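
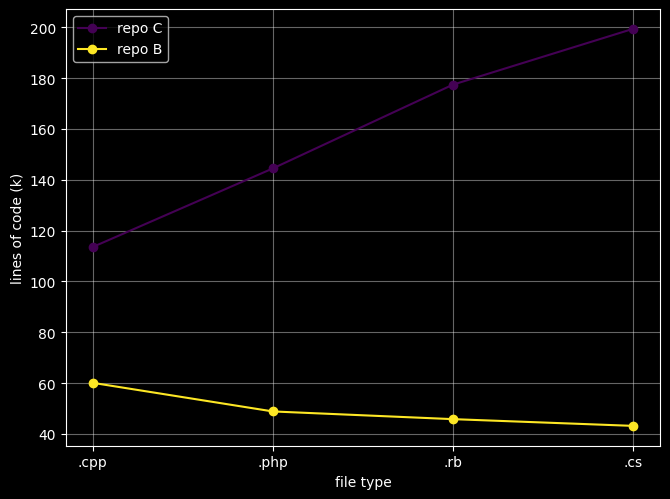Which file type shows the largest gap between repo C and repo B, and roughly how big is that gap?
.cs, ≈ 160 k

.cs: repo C ≈ 200, repo B ≈ 40 → gap ≈ 160. Next-largest (.rb) is only ≈ 140.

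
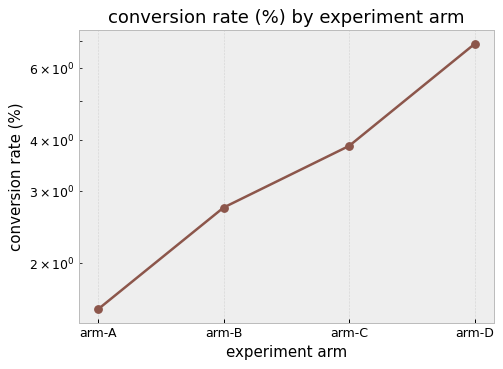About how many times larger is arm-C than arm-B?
≈ 1.6×

arm-C ≈ 4.0, arm-B ≈ 2.5; 4.0/2.5 ≈ 1.6.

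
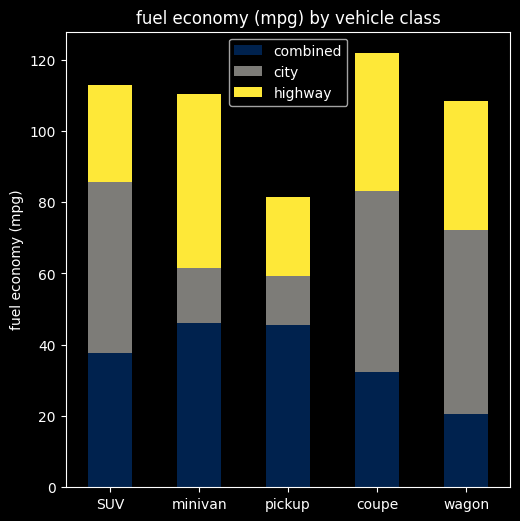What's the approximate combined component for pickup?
≈ 40

combined top ≈ 40, bottom ≈ 0; segment ≈ 40.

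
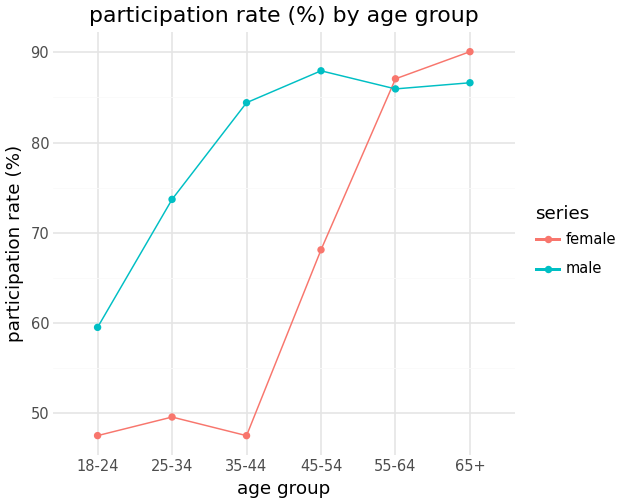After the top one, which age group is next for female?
55-64

Top 3 for female: 65+ ≈ 90, 55-64 ≈ 85, 45-54 ≈ 70.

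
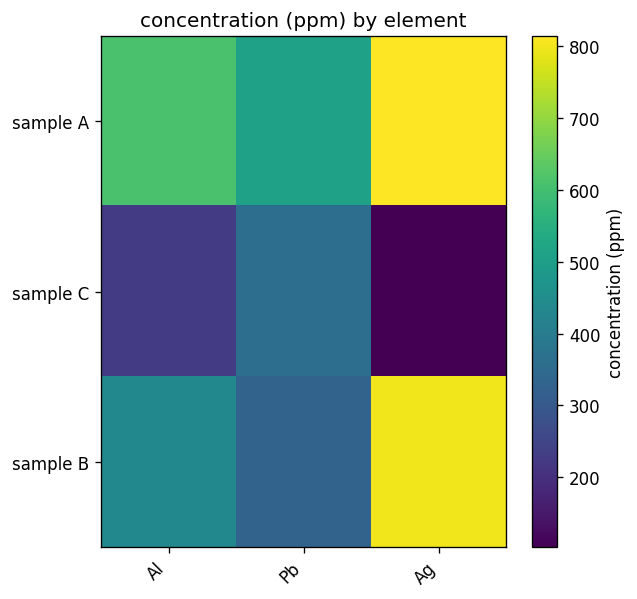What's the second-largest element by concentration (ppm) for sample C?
Top 3 for sample C: Pb ≈ 400, Al ≈ 200, Ag ≈ 100.

Al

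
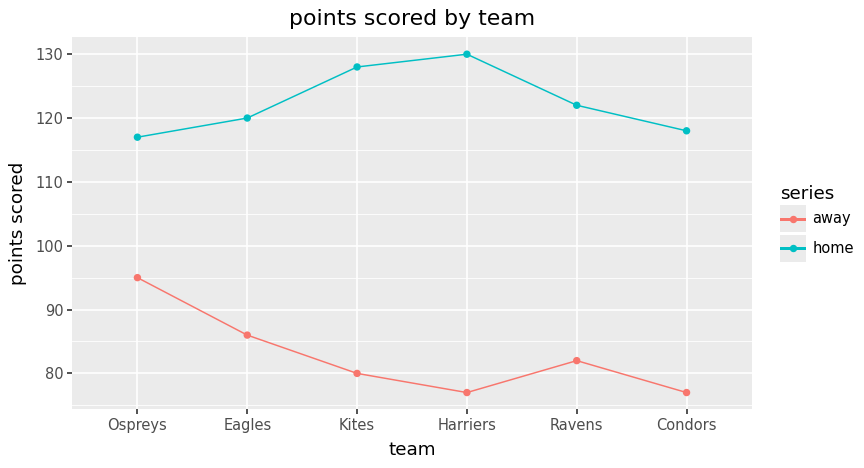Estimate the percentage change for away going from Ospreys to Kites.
≈ -15.8%

Ospreys ≈ 95, Kites ≈ 80; (80 − 95) / 95 ≈ -15.8%.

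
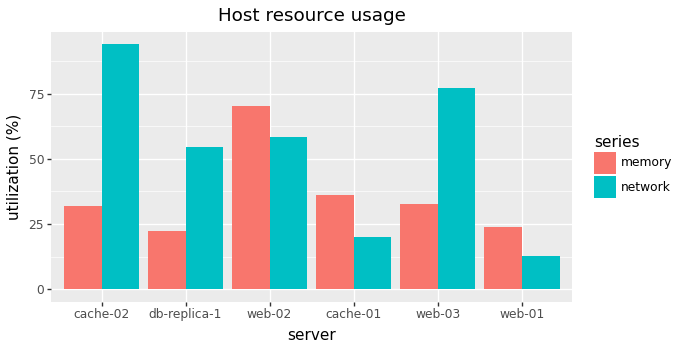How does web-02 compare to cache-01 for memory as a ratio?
≈ 1.75×

web-02 ≈ 70, cache-01 ≈ 40; 70/40 ≈ 1.75.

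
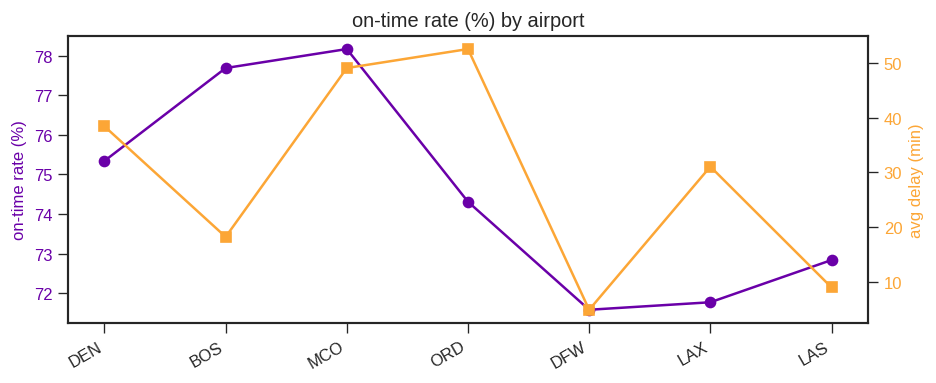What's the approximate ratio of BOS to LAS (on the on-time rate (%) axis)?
BOS ≈ 78, LAS ≈ 73; 78/73 ≈ 1.07.

≈ 1.07×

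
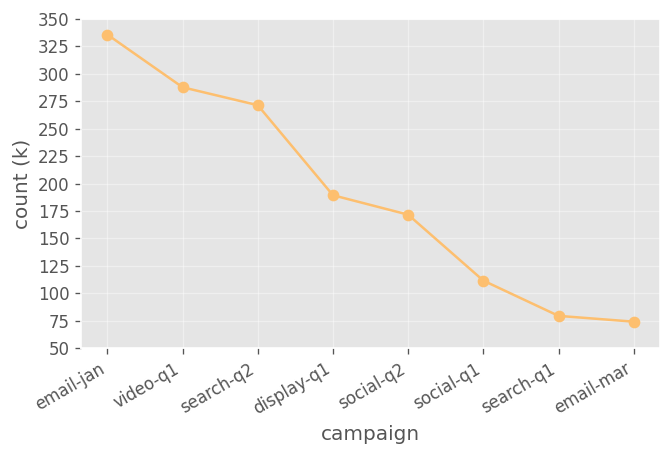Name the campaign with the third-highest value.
Top 4: email-jan ≈ 325, video-q1 ≈ 300, search-q2 ≈ 275, display-q1 ≈ 200.

search-q2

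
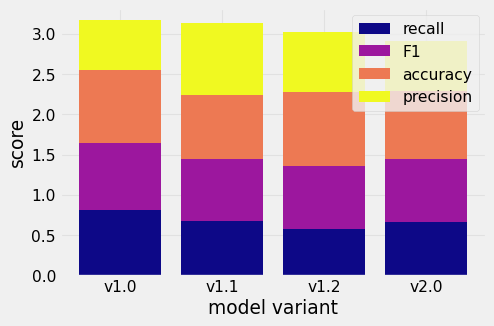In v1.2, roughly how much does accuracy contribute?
accuracy top ≈ 2.5, bottom ≈ 1.5; segment ≈ 1.0.

≈ 1.0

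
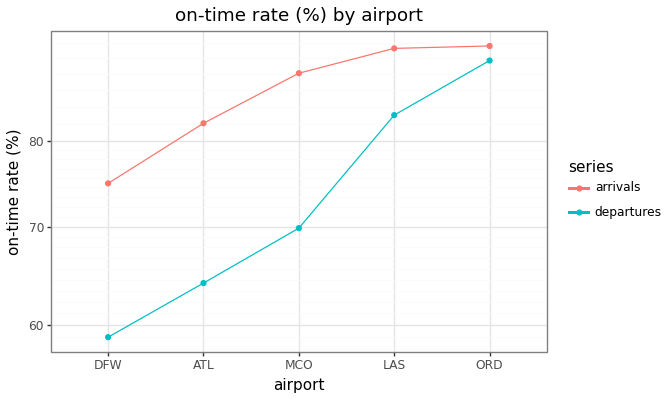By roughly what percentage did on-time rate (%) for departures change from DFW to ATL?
≈ +8.3%

DFW ≈ 60, ATL ≈ 65; (65 − 60) / 60 ≈ +8.3%.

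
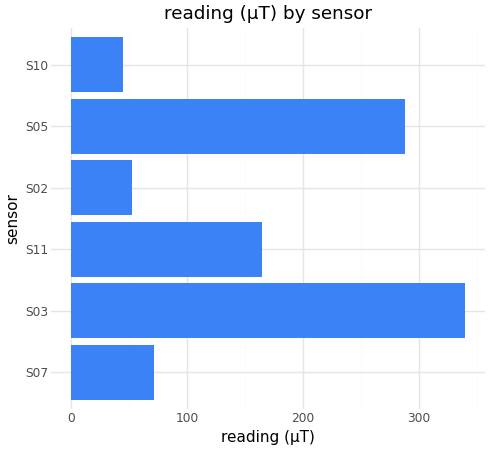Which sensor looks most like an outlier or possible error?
S03 ≈ 350; the rest sit between ≈ 50 and ≈ 300.

S03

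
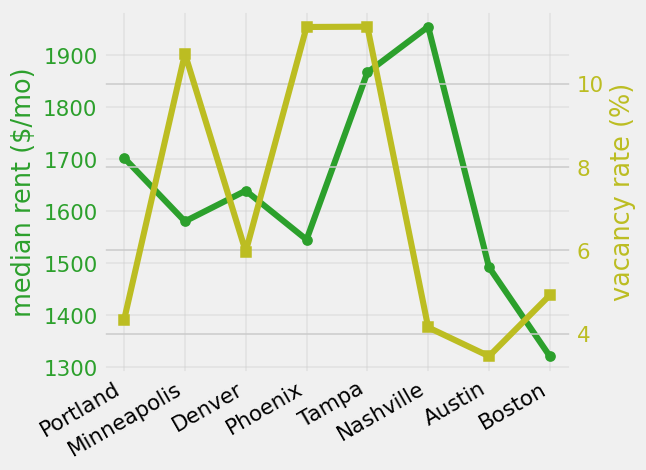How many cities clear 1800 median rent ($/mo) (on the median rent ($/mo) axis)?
2

Above 1800: Tampa, Nashville.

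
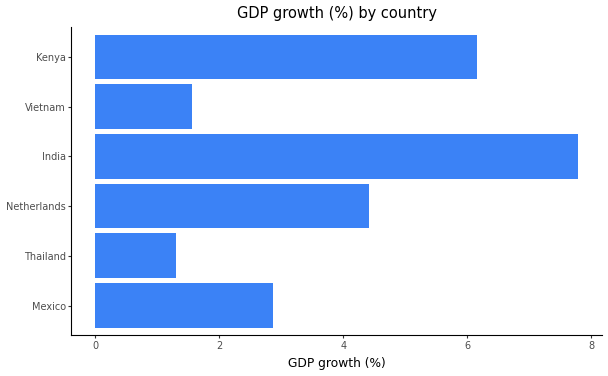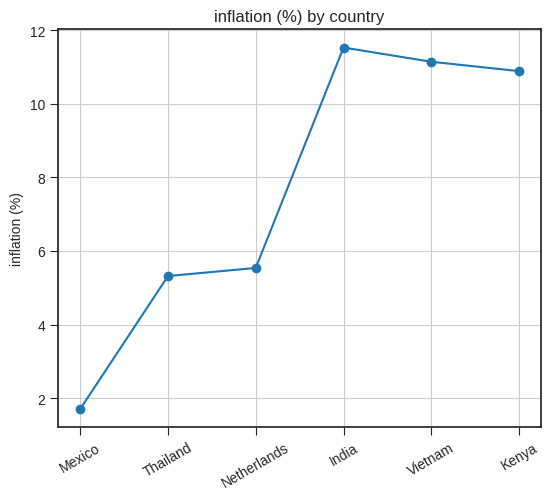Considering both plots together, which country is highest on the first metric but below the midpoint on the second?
Netherlands

Chart 2 median inflation (%) ≈ 8; below-median countries: Mexico, Thailand, Netherlands. Among those, Netherlands has the highest GDP growth (%) (≈ 4).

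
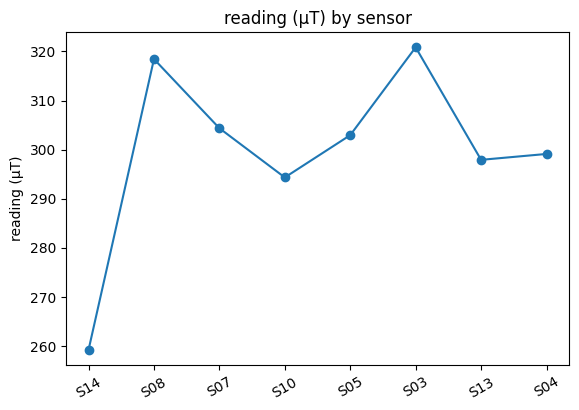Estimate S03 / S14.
≈ 1.23×

S03 ≈ 320, S14 ≈ 260; 320/260 ≈ 1.23.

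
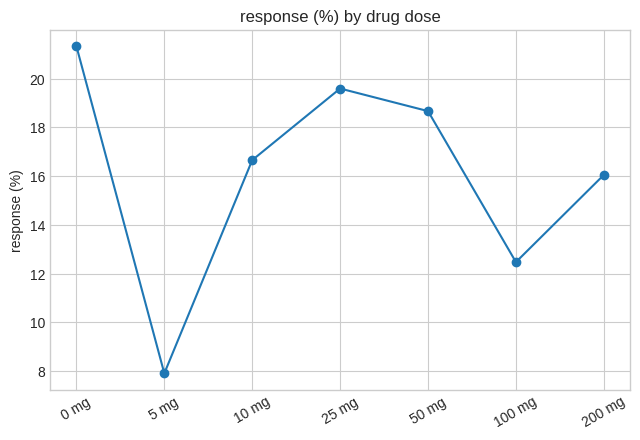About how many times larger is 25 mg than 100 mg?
25 mg ≈ 20, 100 mg ≈ 12; 20/12 ≈ 1.67.

≈ 1.67×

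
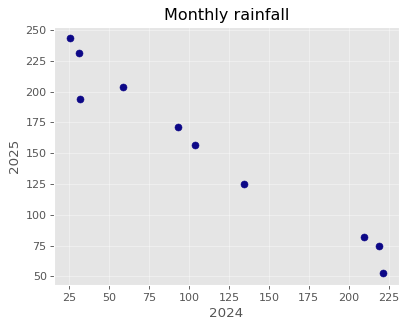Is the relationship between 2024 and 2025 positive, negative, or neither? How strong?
Points are negatively correlated; strong (|r| ≈ 1.0).

negative, strong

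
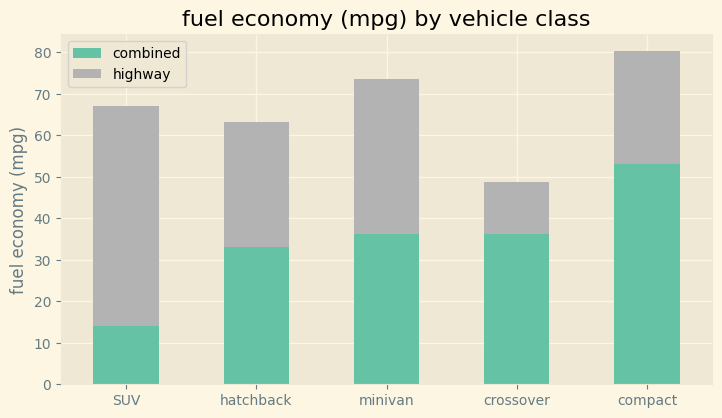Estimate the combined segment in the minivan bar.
≈ 40

combined top ≈ 40, bottom ≈ 0; segment ≈ 40.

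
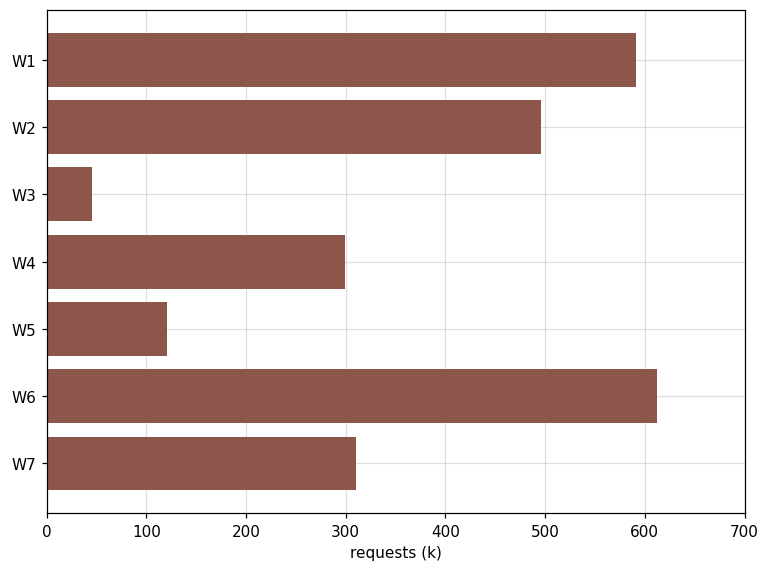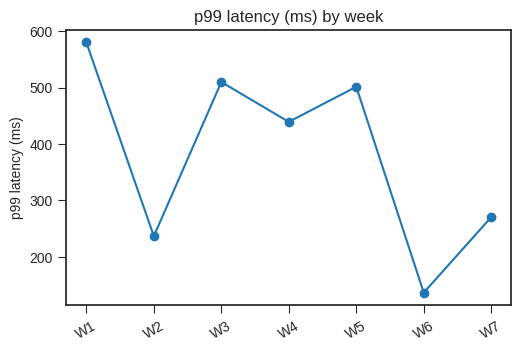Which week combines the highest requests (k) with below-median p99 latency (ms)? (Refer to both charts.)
Chart 2 median p99 latency (ms) ≈ 400; below-median weeks: W2, W6, W7. Among those, W6 has the highest requests (k) (≈ 600).

W6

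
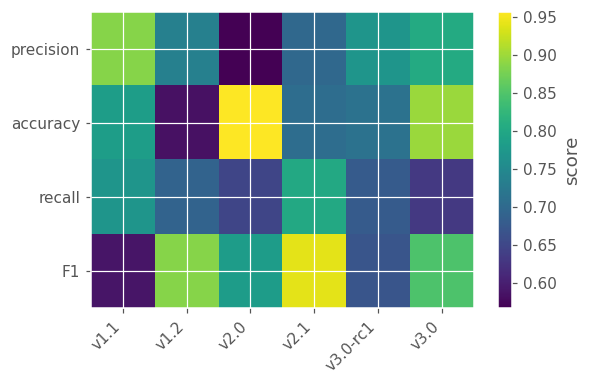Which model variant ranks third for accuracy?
v1.1

Top 4 for accuracy: v2.0 ≈ 0.95, v3.0 ≈ 0.90, v1.1 ≈ 0.80, v3.0-rc1 ≈ 0.70.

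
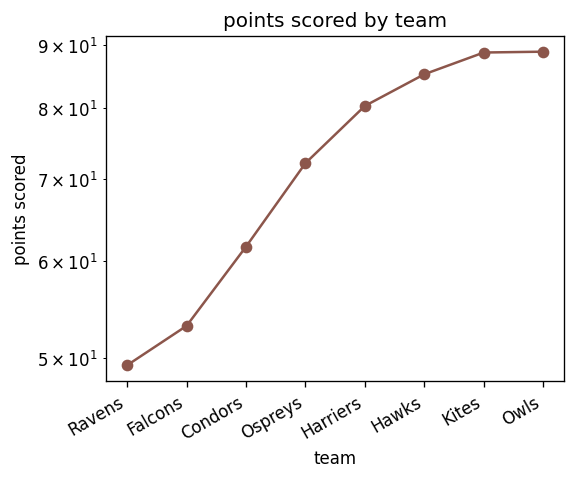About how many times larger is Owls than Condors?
Owls ≈ 90, Condors ≈ 60; 90/60 ≈ 1.5.

≈ 1.5×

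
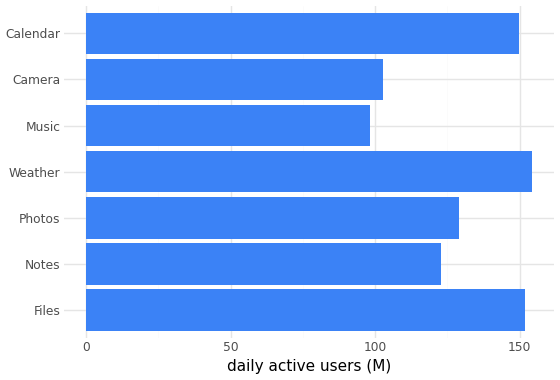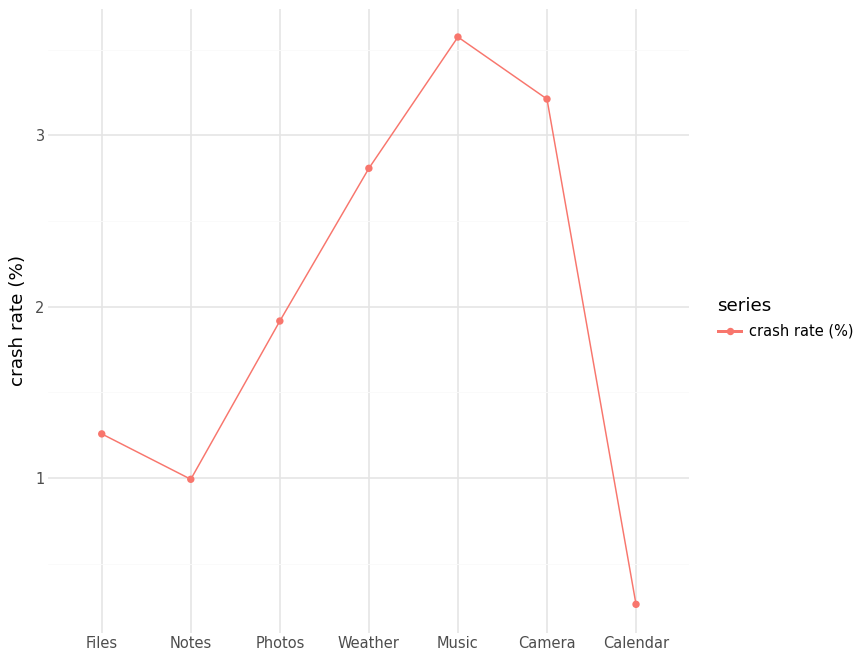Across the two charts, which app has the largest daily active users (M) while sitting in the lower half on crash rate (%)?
Chart 2 median crash rate (%) ≈ 2; below-median apps: Files, Notes, Calendar. Among those, Files has the highest daily active users (M) (≈ 160).

Files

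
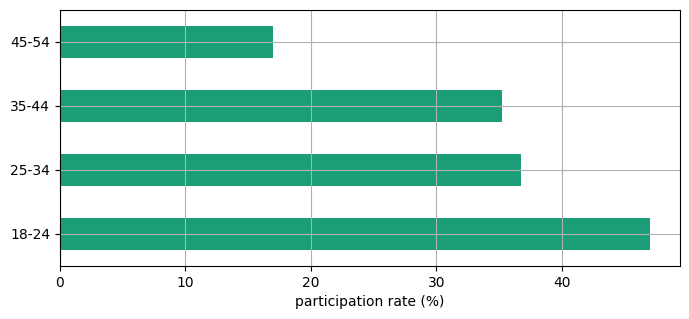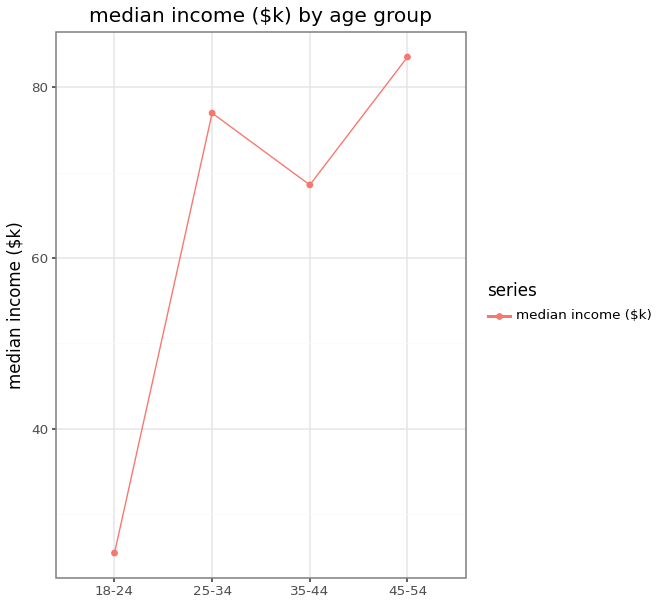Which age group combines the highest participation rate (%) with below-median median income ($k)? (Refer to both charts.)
18-24

Chart 2 median median income ($k) ≈ 70; below-median age groups: 18-24, 35-44. Among those, 18-24 has the highest participation rate (%) (≈ 45).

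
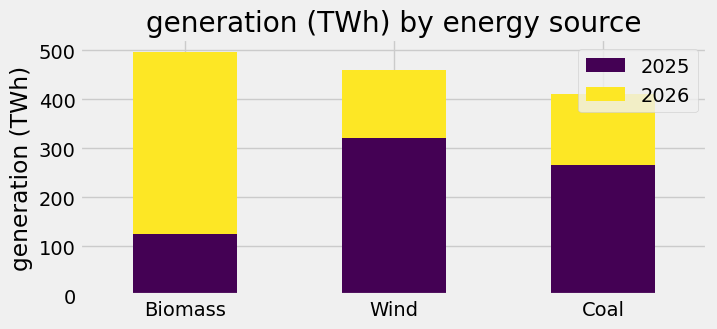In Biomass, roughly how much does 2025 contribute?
≈ 150

2025 top ≈ 150, bottom ≈ 0; segment ≈ 150.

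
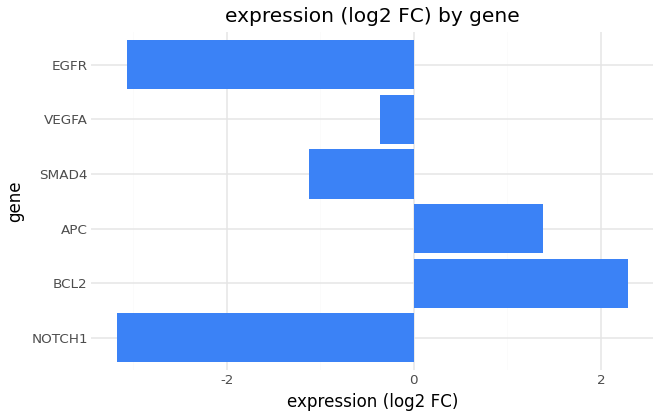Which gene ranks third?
Top 4: BCL2 ≈ 2.5, APC ≈ 1.5, VEGFA ≈ -0.5, SMAD4 ≈ -1.0.

VEGFA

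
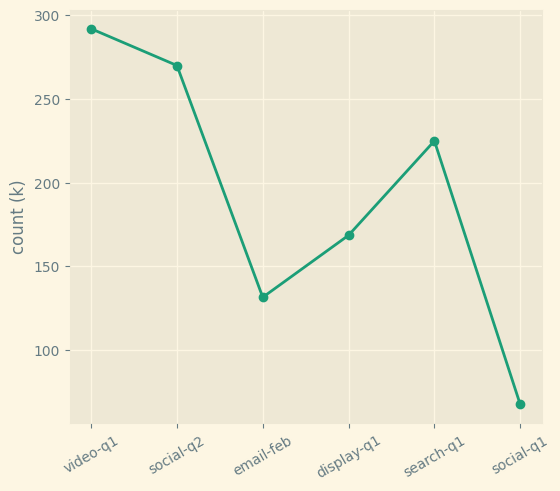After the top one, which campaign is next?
Top 3: video-q1 ≈ 300, social-q2 ≈ 260, search-q1 ≈ 220.

social-q2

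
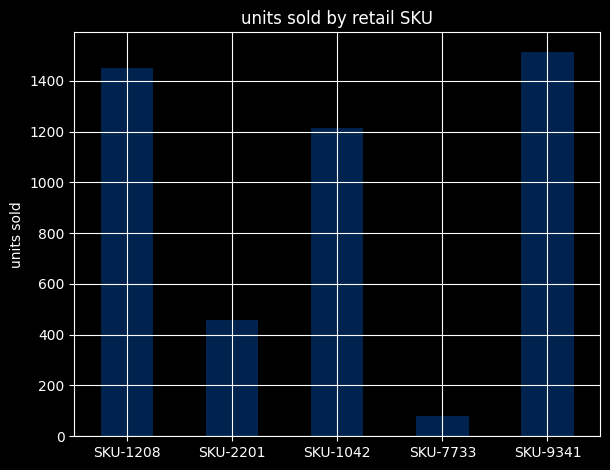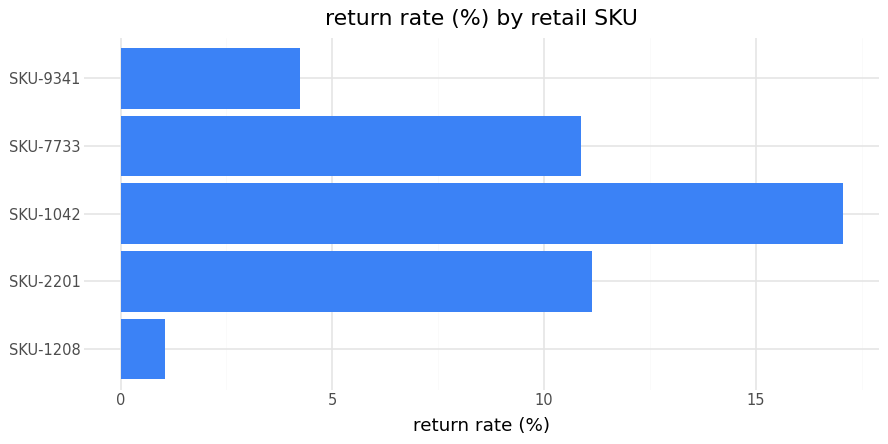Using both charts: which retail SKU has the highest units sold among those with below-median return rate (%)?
Chart 2 median return rate (%) ≈ 10; below-median retail SKUs: SKU-1208, SKU-9341. Among those, SKU-9341 has the highest units sold (≈ 1600).

SKU-9341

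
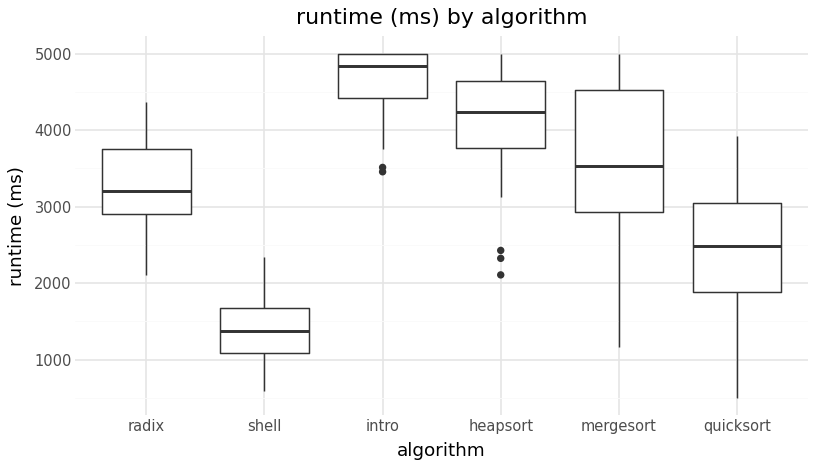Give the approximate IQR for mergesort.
≈ 1500

Q3 ≈ 4500, Q1 ≈ 3000; IQR ≈ 1500.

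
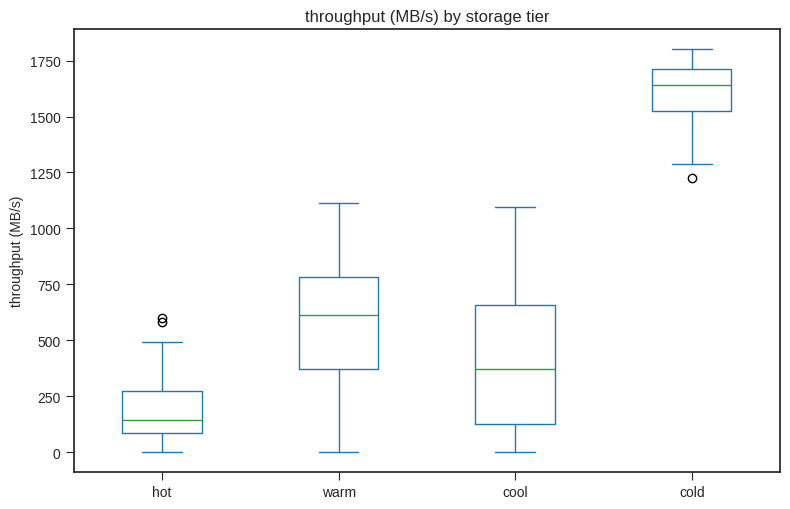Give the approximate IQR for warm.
≈ 400

Q3 ≈ 800, Q1 ≈ 400; IQR ≈ 400.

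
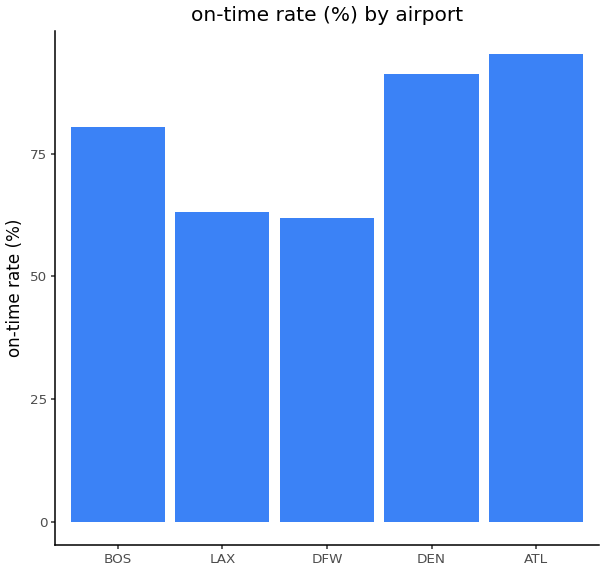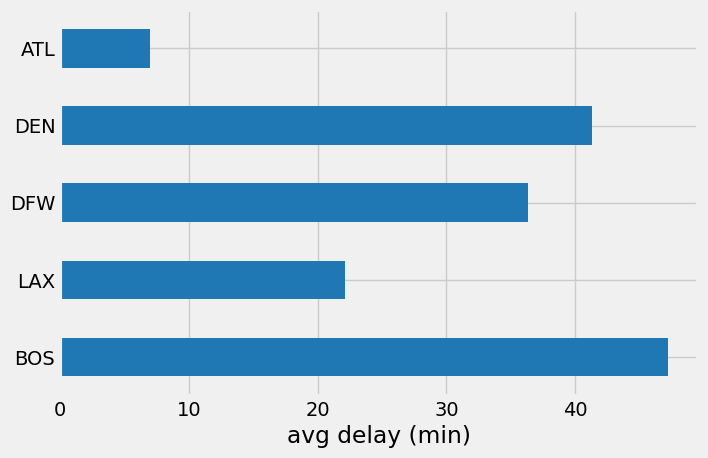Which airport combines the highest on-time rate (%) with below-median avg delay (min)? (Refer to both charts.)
ATL

Chart 2 median avg delay (min) ≈ 35; below-median airports: LAX, ATL. Among those, ATL has the highest on-time rate (%) (≈ 100).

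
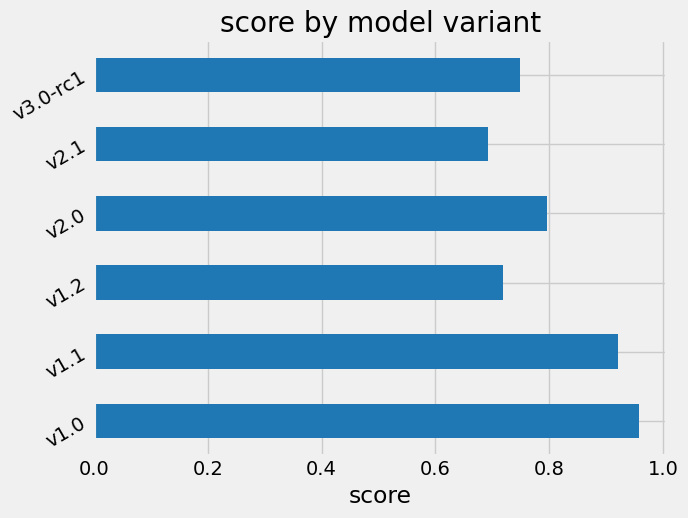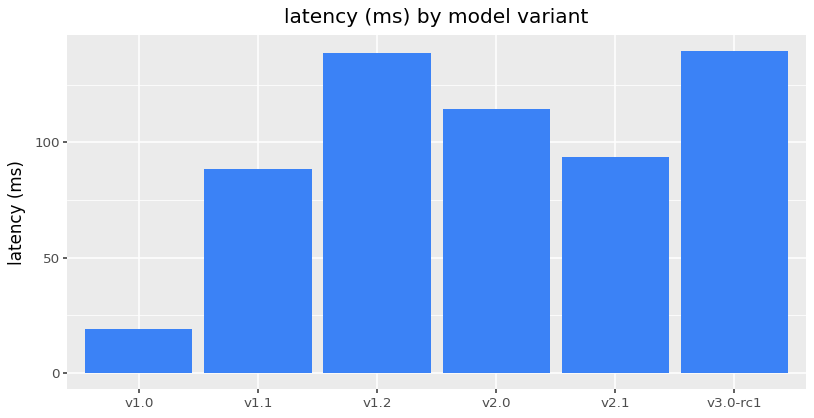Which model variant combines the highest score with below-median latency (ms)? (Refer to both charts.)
Chart 2 median latency (ms) ≈ 100; below-median model variants: v1.0, v1.1, v2.1. Among those, v1.0 has the highest score (≈ 1).

v1.0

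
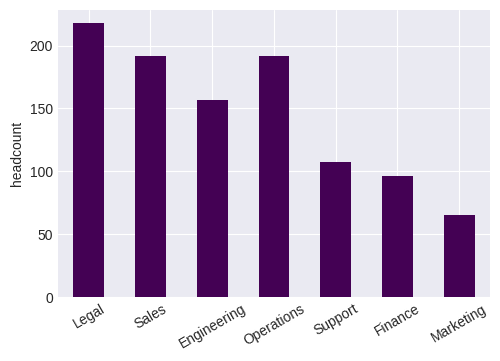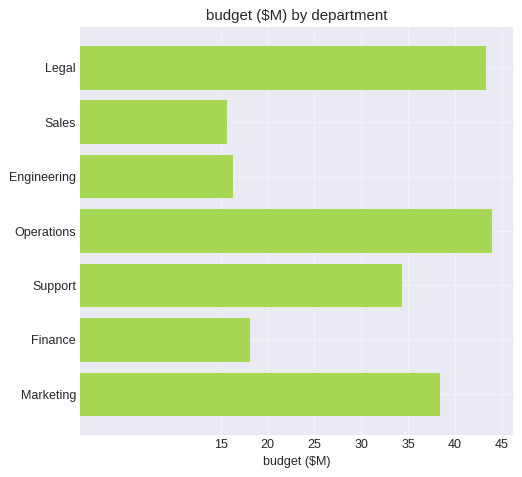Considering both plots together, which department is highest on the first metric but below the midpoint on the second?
Sales

Chart 2 median budget ($M) ≈ 35; below-median departments: Sales, Engineering, Finance. Among those, Sales has the highest headcount (≈ 200).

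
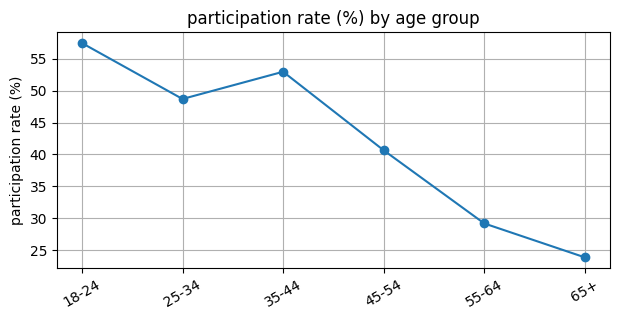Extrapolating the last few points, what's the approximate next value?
Last three: 40, 30, 25 → slope ≈ -7.5/step → next ≈ 17.5.

≈ 17.5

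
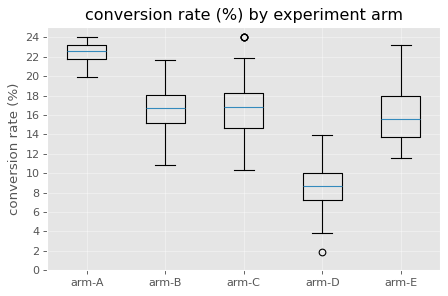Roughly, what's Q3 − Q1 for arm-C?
≈ 4

Q3 ≈ 18, Q1 ≈ 14; IQR ≈ 4.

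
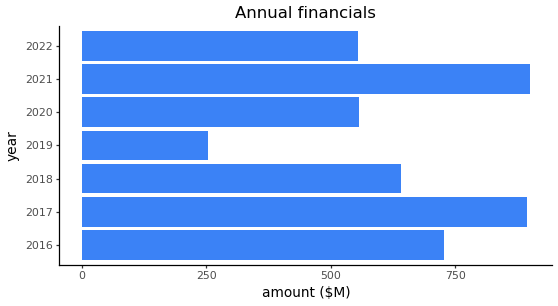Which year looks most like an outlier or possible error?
2019

2019 ≈ 300; the rest sit between ≈ 600 and ≈ 900.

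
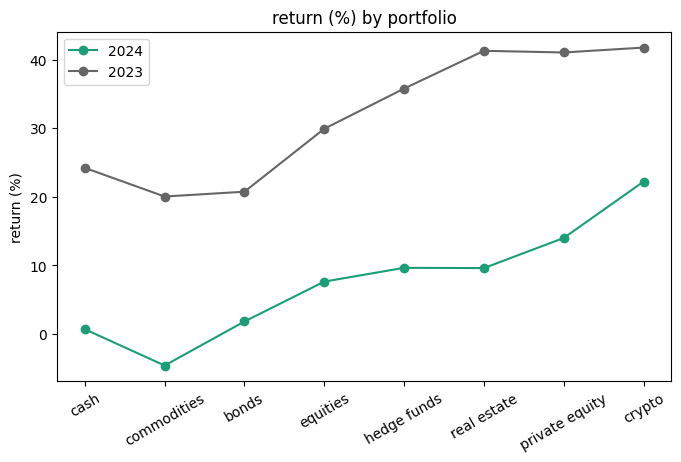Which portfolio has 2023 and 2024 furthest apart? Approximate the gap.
real estate: 2023 ≈ 40, 2024 ≈ 10 → gap ≈ 30. Next-largest (private equity) is only ≈ 25.

real estate, ≈ 30 %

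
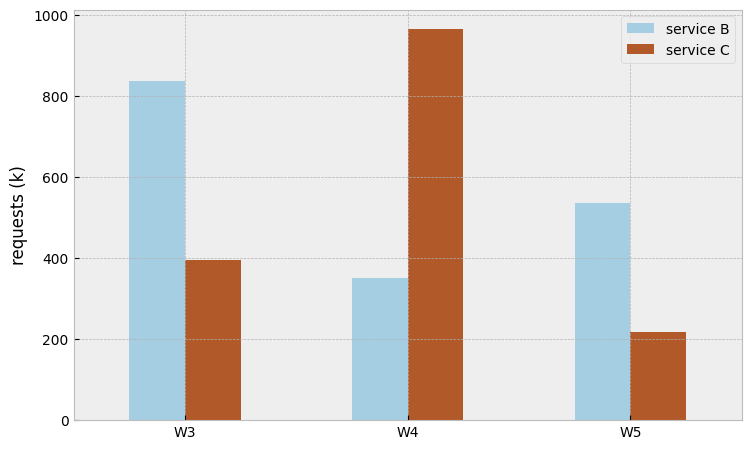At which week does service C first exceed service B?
W3: service C ≈ 400 vs service B ≈ 800 (not yet); W4: service C ≈ 1000 vs service B ≈ 300 (first crossover).

W4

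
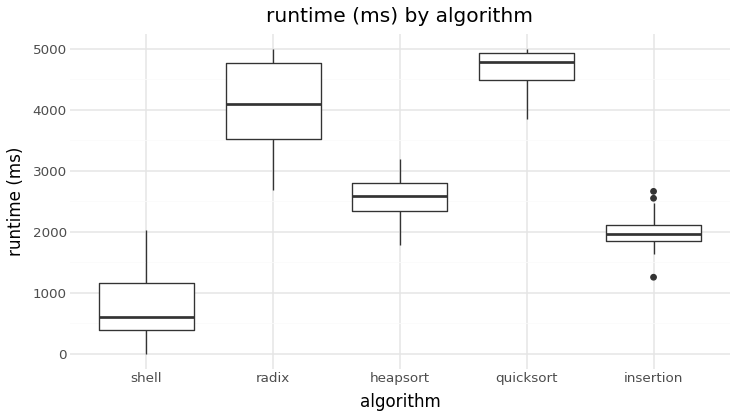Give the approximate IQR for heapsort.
Q3 ≈ 3000, Q1 ≈ 2500; IQR ≈ 500.

≈ 500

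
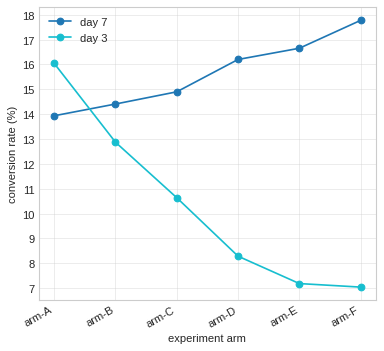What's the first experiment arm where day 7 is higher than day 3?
arm-A: day 7 ≈ 14 vs day 3 ≈ 16 (not yet); arm-B: day 7 ≈ 14 vs day 3 ≈ 13 (first crossover).

arm-B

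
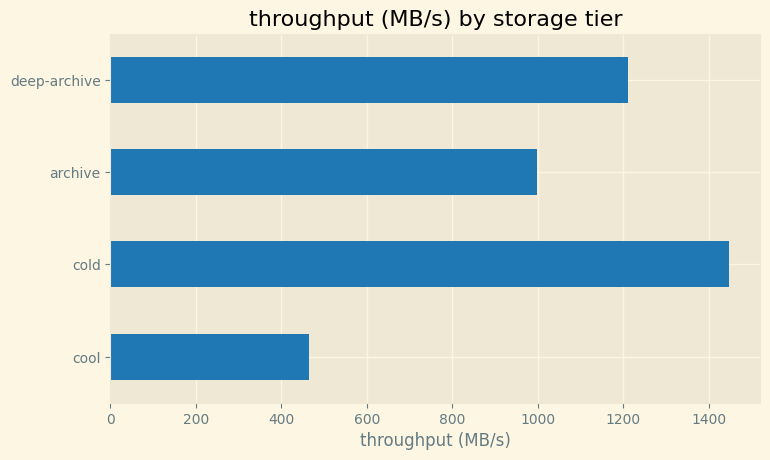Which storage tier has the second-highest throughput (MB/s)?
Top 3: cold ≈ 1400, deep-archive ≈ 1200, archive ≈ 1000.

deep-archive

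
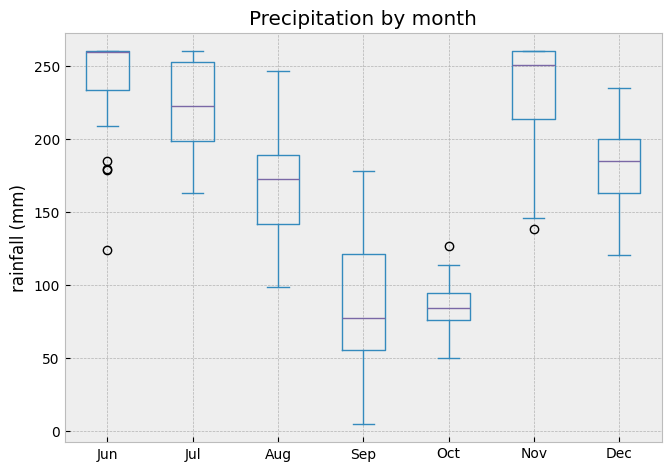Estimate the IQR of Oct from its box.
Q3 ≈ 100, Q1 ≈ 80; IQR ≈ 20.

≈ 20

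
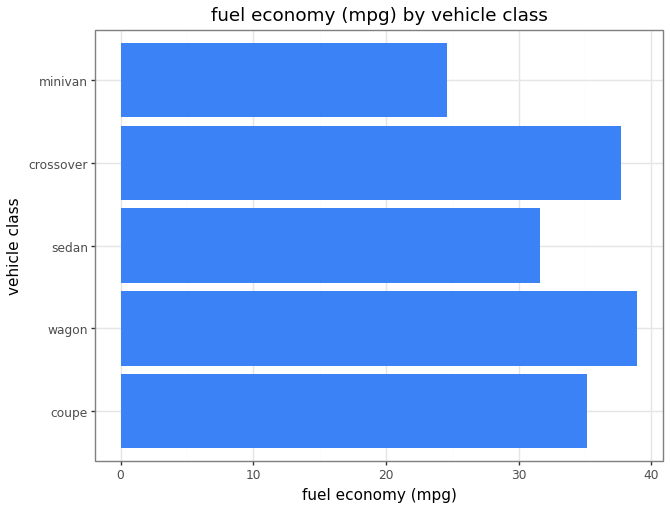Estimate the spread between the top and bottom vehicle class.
Max wagon ≈ 40, min minivan ≈ 25; range ≈ 15.

≈ 15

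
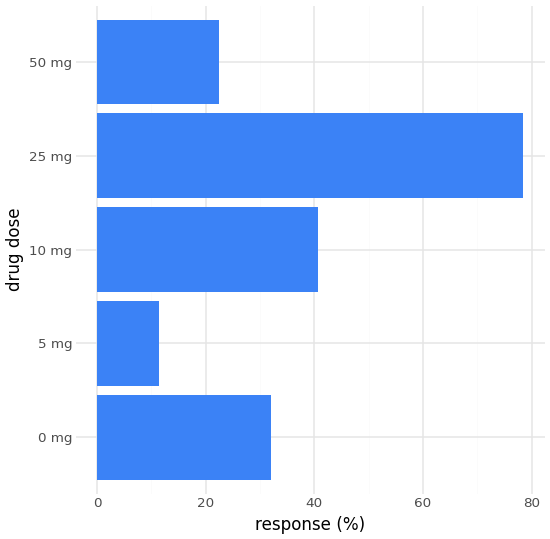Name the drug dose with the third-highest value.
0 mg

Top 4: 25 mg ≈ 80, 10 mg ≈ 40, 0 mg ≈ 30, 50 mg ≈ 20.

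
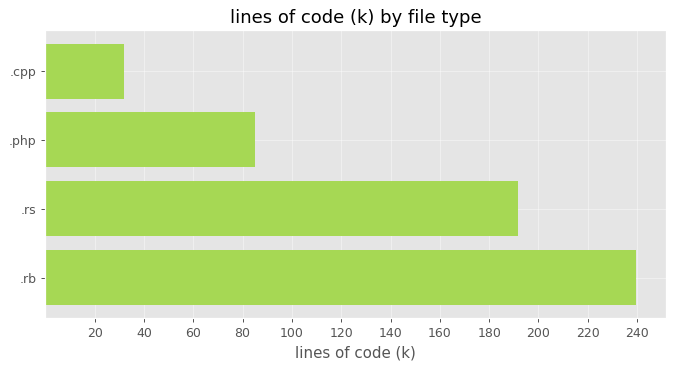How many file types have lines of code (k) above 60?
3

Above 60: .php, .rs, .rb.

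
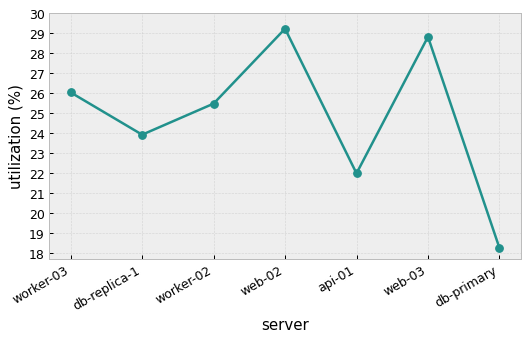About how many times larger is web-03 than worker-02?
web-03 ≈ 29, worker-02 ≈ 25; 29/25 ≈ 1.16.

≈ 1.16×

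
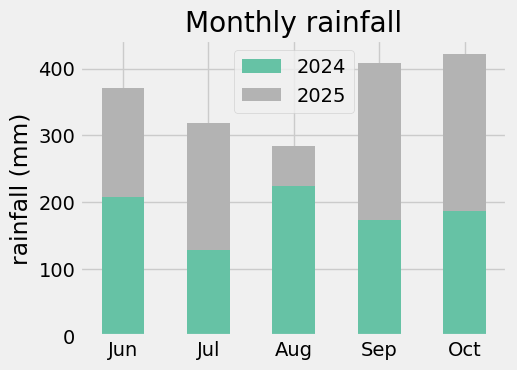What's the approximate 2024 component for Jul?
2024 top ≈ 150, bottom ≈ 0; segment ≈ 150.

≈ 150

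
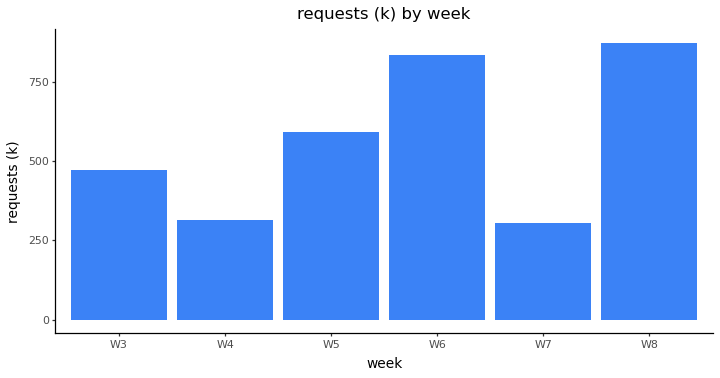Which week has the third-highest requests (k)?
Top 4: W8 ≈ 900, W6 ≈ 800, W5 ≈ 600, W3 ≈ 500.

W5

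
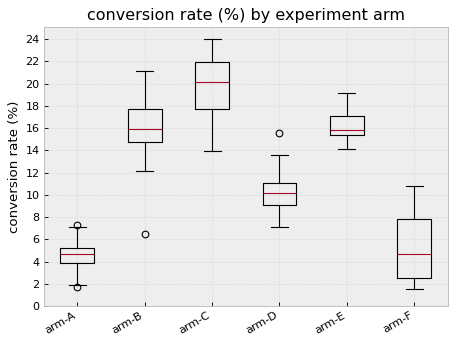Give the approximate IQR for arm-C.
Q3 ≈ 22, Q1 ≈ 18; IQR ≈ 4.

≈ 4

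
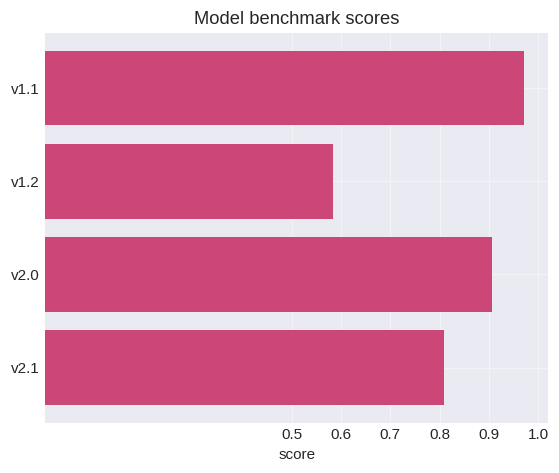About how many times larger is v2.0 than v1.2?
≈ 1.5×

v2.0 ≈ 0.9, v1.2 ≈ 0.6; 0.9/0.6 ≈ 1.5.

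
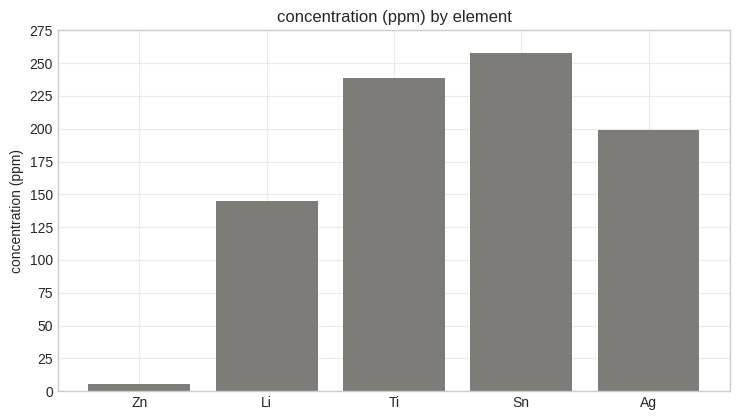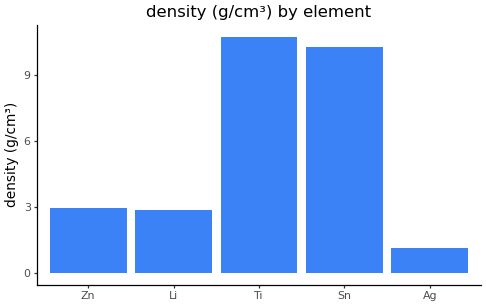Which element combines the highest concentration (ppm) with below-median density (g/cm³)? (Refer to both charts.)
Chart 2 median density (g/cm³) ≈ 3; below-median elements: Li, Ag. Among those, Ag has the highest concentration (ppm) (≈ 200).

Ag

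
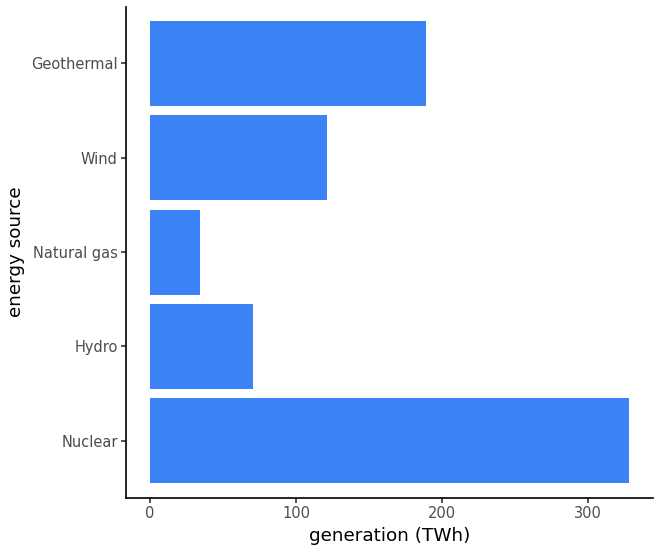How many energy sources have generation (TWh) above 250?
Above 250: Nuclear.

1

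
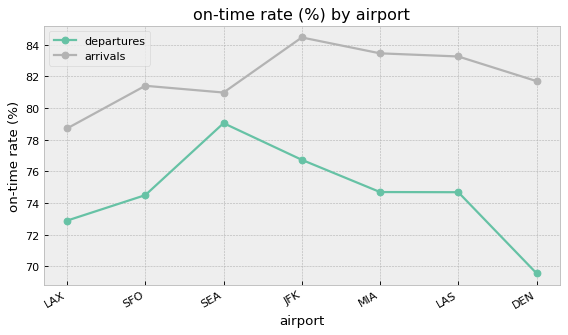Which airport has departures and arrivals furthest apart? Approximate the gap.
DEN: departures ≈ 70, arrivals ≈ 82 → gap ≈ 12. Next-largest (MIA) is only ≈ 10.

DEN, ≈ 12 %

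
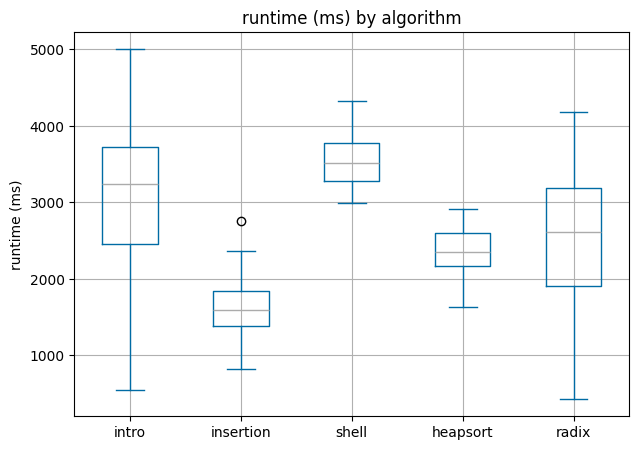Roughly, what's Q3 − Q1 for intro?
Q3 ≈ 3800, Q1 ≈ 2400; IQR ≈ 1400.

≈ 1400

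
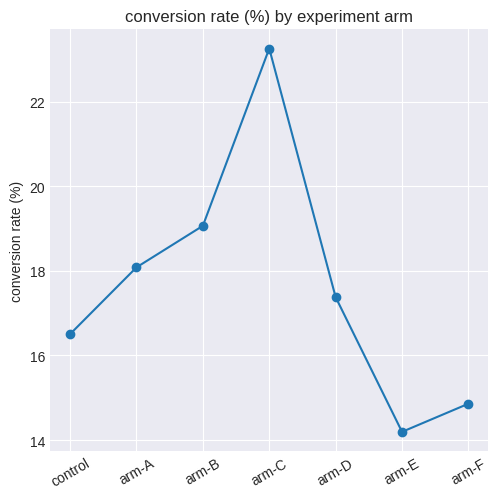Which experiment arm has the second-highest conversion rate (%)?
Top 3: arm-C ≈ 23, arm-B ≈ 19, arm-A ≈ 18.

arm-B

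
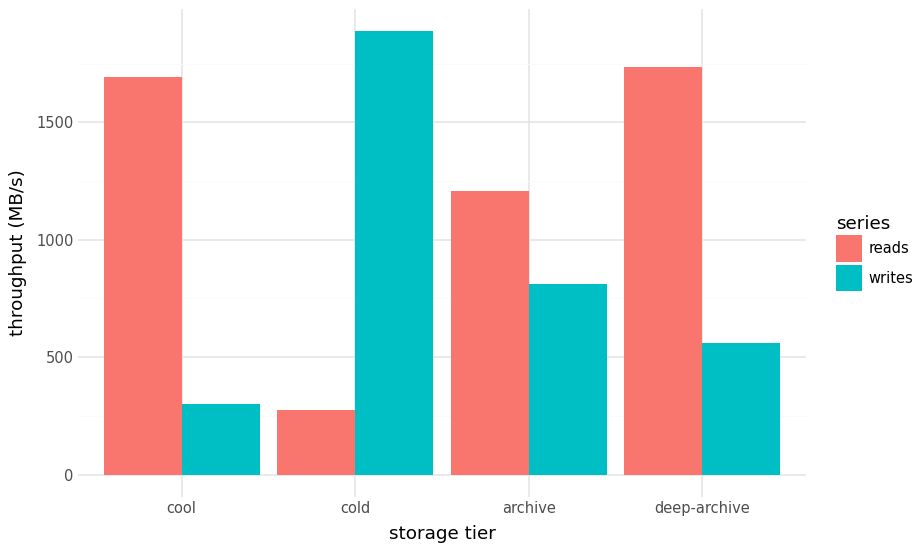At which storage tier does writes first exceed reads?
cool: writes ≈ 200 vs reads ≈ 1600 (not yet); cold: writes ≈ 1800 vs reads ≈ 200 (first crossover).

cold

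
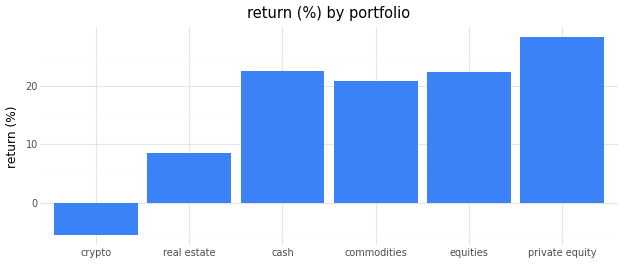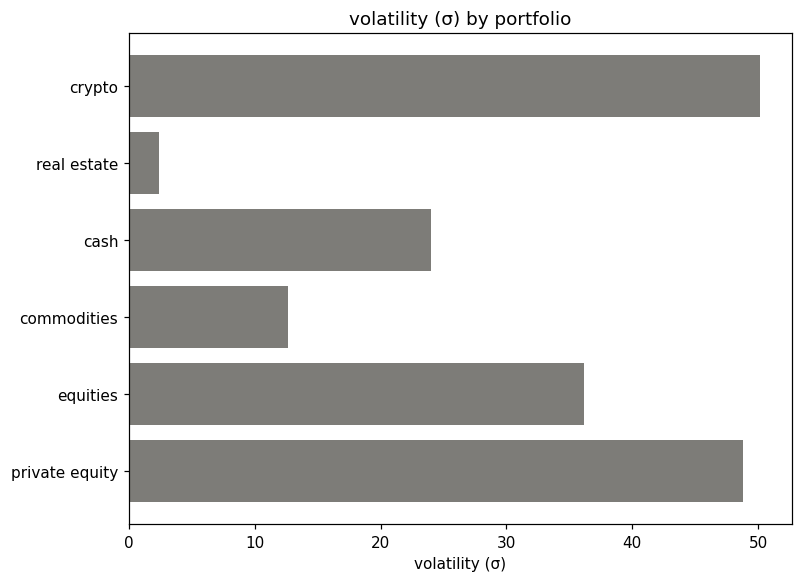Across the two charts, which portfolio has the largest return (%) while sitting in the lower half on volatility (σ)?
Chart 2 median volatility (σ) ≈ 30; below-median portfolios: real estate, cash, commodities. Among those, cash has the highest return (%) (≈ 25).

cash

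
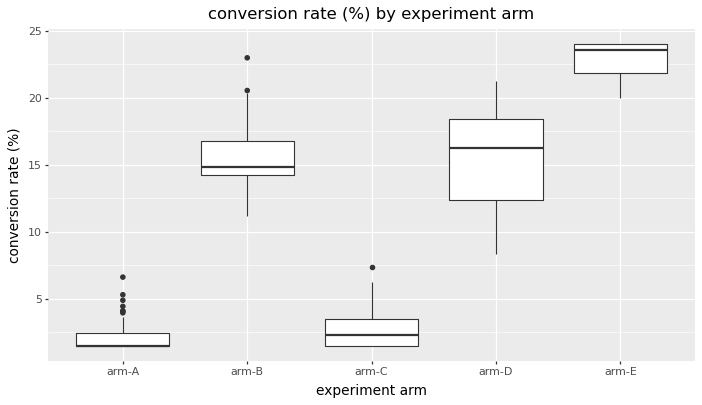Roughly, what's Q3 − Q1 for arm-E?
≈ 2

Q3 ≈ 24, Q1 ≈ 22; IQR ≈ 2.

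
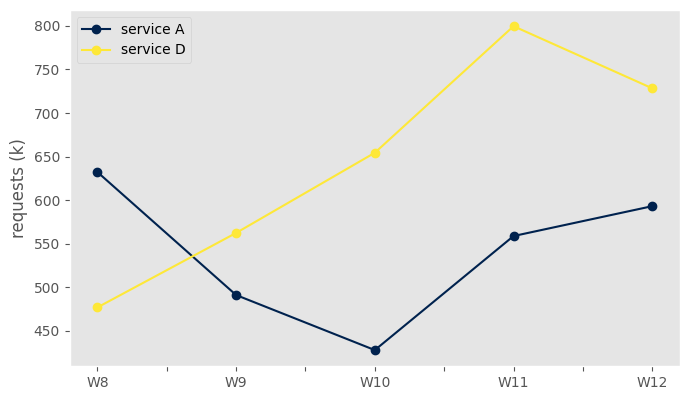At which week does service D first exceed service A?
W9

W8: service D ≈ 500 vs service A ≈ 650 (not yet); W9: service D ≈ 550 vs service A ≈ 500 (first crossover).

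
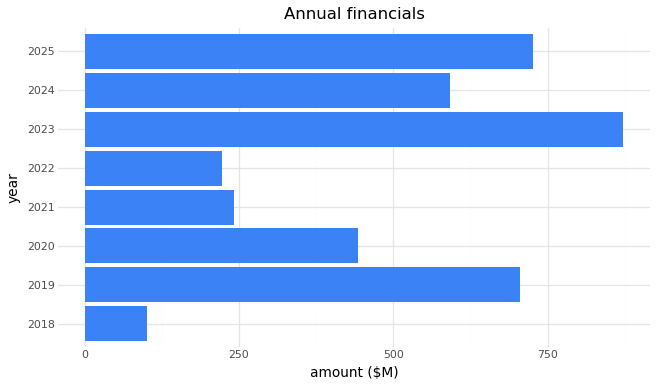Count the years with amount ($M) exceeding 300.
Above 300: 2019, 2020, 2023, 2024, 2025.

5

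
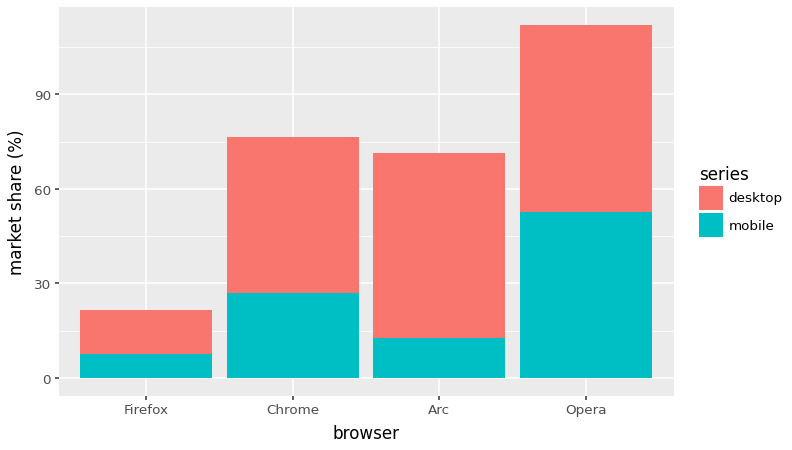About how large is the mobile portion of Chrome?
mobile top ≈ 30, bottom ≈ 0; segment ≈ 30.

≈ 30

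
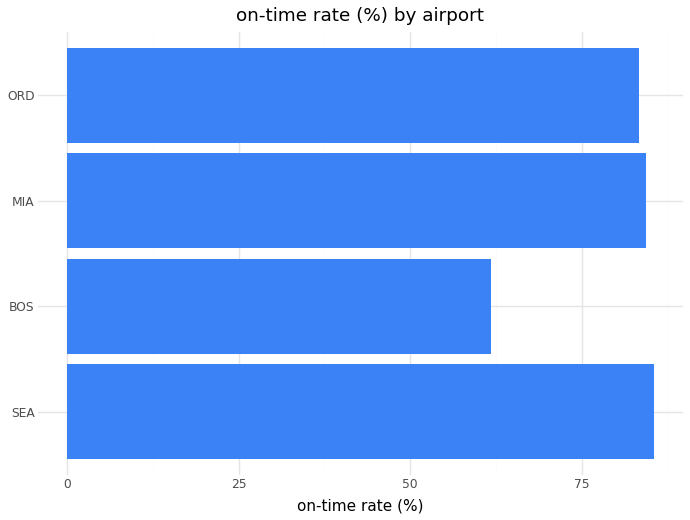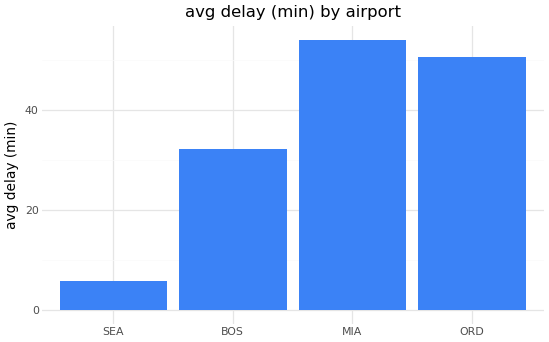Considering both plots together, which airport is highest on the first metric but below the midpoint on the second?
SEA

Chart 2 median avg delay (min) ≈ 40; below-median airports: SEA, BOS. Among those, SEA has the highest on-time rate (%) (≈ 90).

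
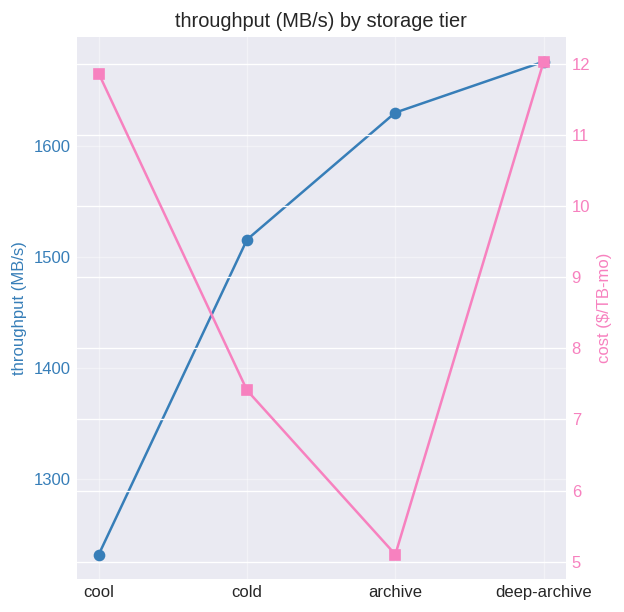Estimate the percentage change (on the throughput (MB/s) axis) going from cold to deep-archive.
≈ +13.3%

cold ≈ 1500, deep-archive ≈ 1700; (1700 − 1500) / 1500 ≈ +13.3%.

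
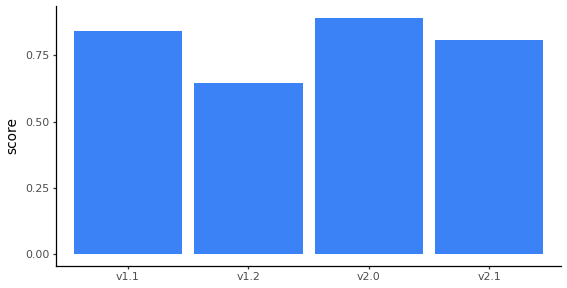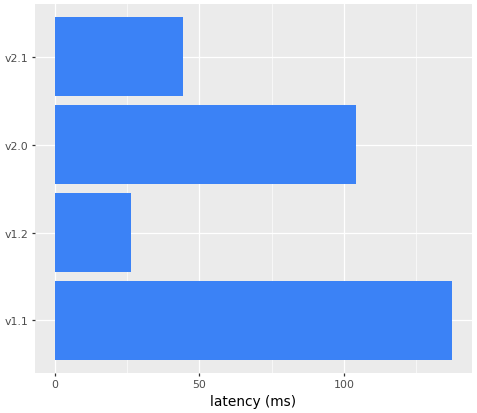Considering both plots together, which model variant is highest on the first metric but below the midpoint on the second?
v2.1

Chart 2 median latency (ms) ≈ 80; below-median model variants: v1.2, v2.1. Among those, v2.1 has the highest score (≈ 0.8).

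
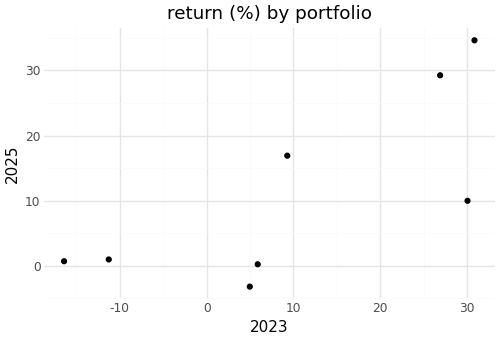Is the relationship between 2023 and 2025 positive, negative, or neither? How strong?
positive, strong

Points are positively correlated; strong (|r| ≈ 0.8).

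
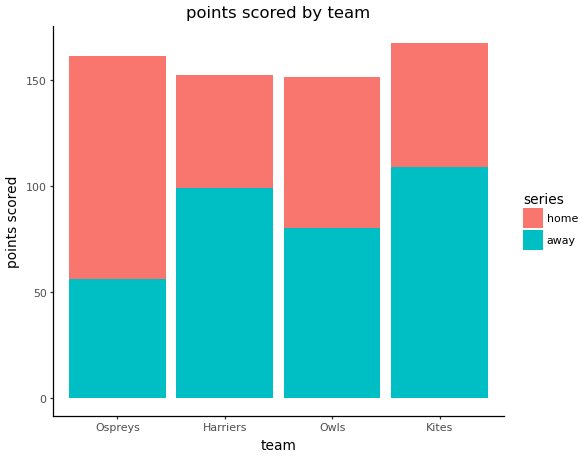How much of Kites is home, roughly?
≈ 60

home top ≈ 160, bottom ≈ 100; segment ≈ 60.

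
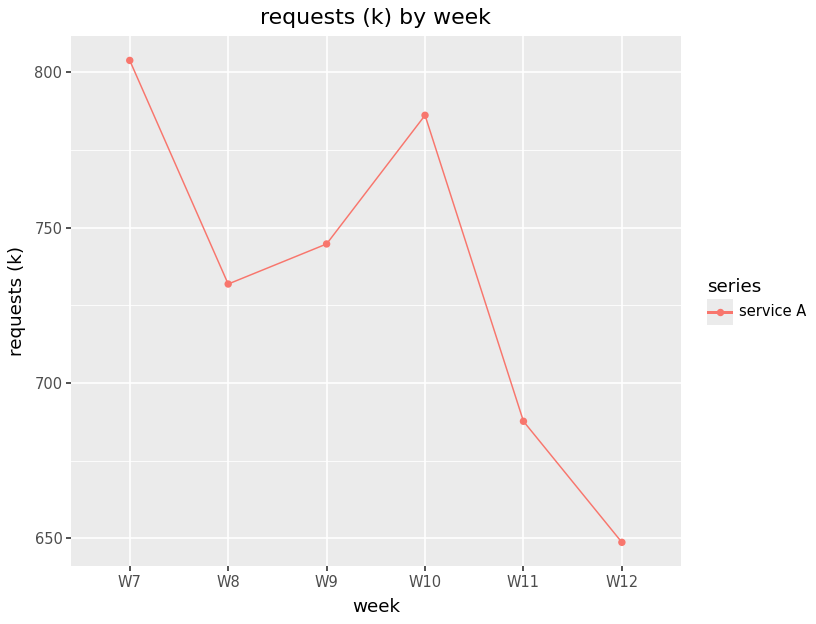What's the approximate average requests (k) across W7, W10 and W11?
≈ 753

(800 + 780 + 680) / 3 ≈ 753.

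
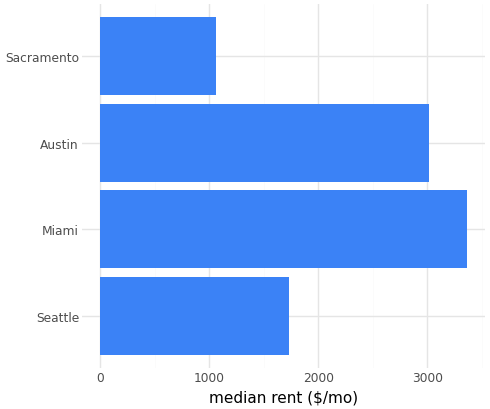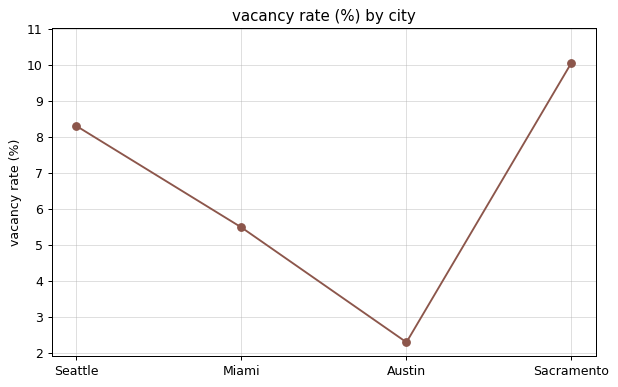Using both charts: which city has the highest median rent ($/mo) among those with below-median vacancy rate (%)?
Miami

Chart 2 median vacancy rate (%) ≈ 7; below-median cities: Miami, Austin. Among those, Miami has the highest median rent ($/mo) (≈ 3500).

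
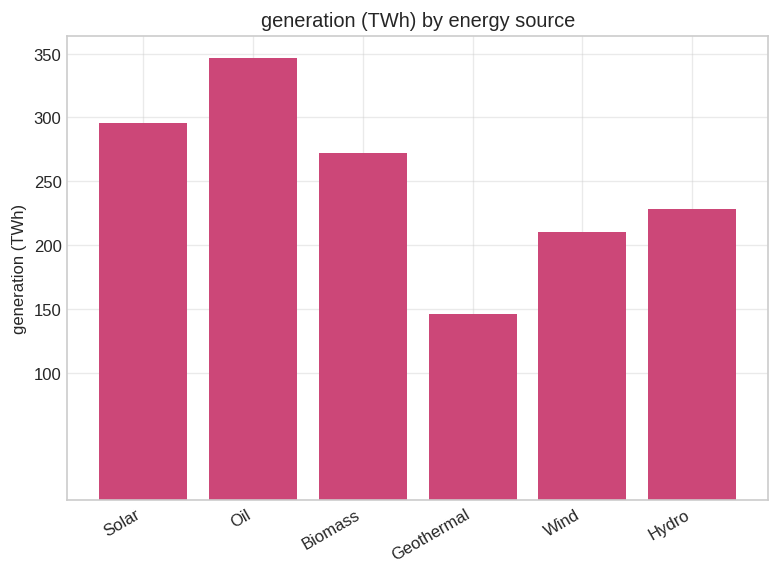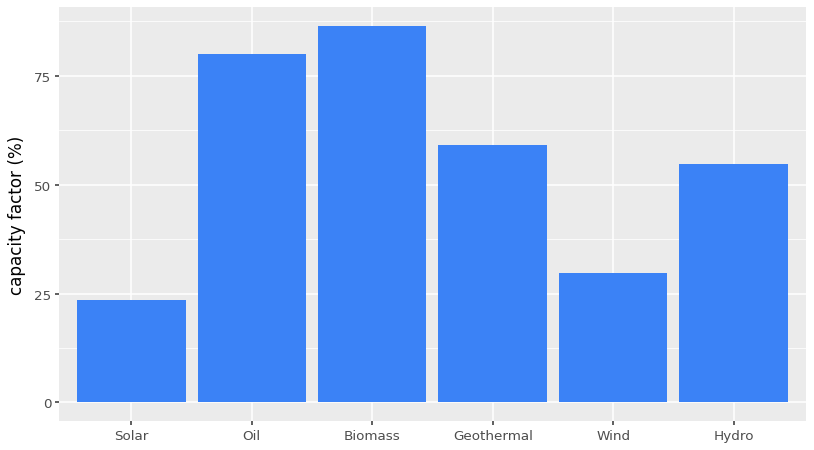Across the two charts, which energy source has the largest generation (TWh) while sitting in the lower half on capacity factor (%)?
Solar

Chart 2 median capacity factor (%) ≈ 60; below-median energy sources: Solar, Wind, Hydro. Among those, Solar has the highest generation (TWh) (≈ 300).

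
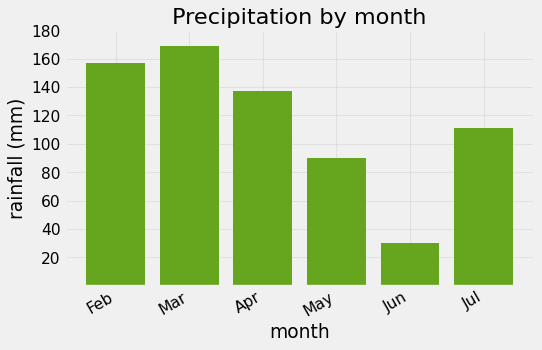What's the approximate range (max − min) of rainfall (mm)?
Max Mar ≈ 160, min Jun ≈ 20; range ≈ 140.

≈ 140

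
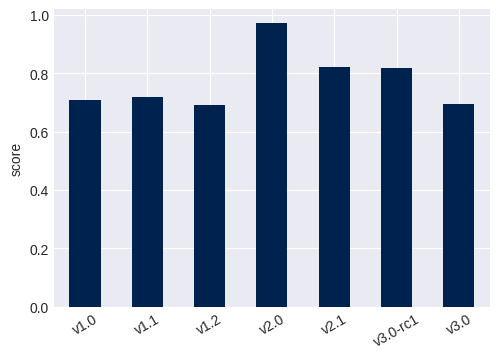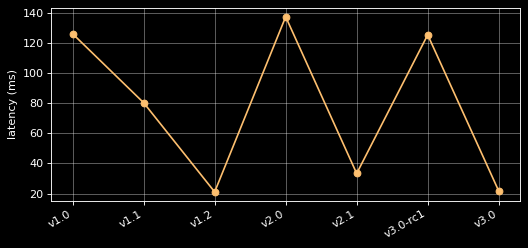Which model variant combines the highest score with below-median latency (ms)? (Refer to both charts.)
v2.1

Chart 2 median latency (ms) ≈ 80; below-median model variants: v1.2, v2.1, v3.0. Among those, v2.1 has the highest score (≈ 0.8).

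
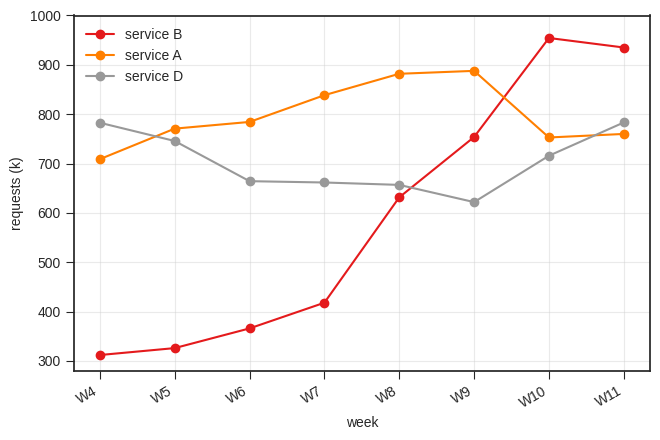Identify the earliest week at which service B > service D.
W9

W8: service B ≈ 600 vs service D ≈ 700 (not yet); W9: service B ≈ 800 vs service D ≈ 600 (first crossover).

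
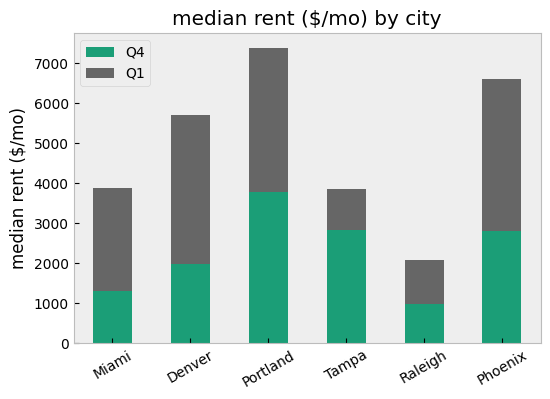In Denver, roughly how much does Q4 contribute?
Q4 top ≈ 2000, bottom ≈ 0; segment ≈ 2000.

≈ 2000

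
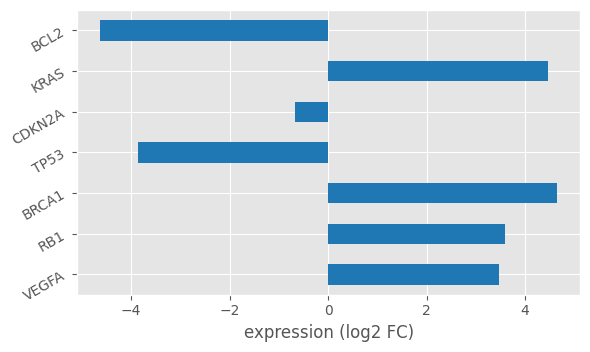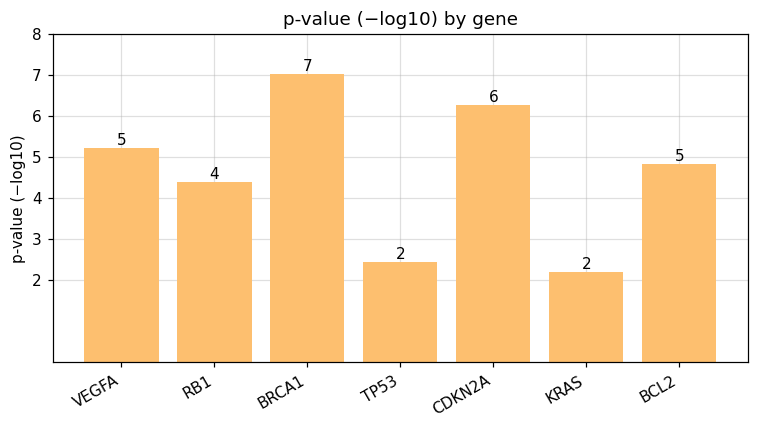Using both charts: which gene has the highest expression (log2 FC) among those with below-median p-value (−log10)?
KRAS

Chart 2 median p-value (−log10) ≈ 5; below-median genes: RB1, TP53, KRAS. Among those, KRAS has the highest expression (log2 FC) (≈ 4.5).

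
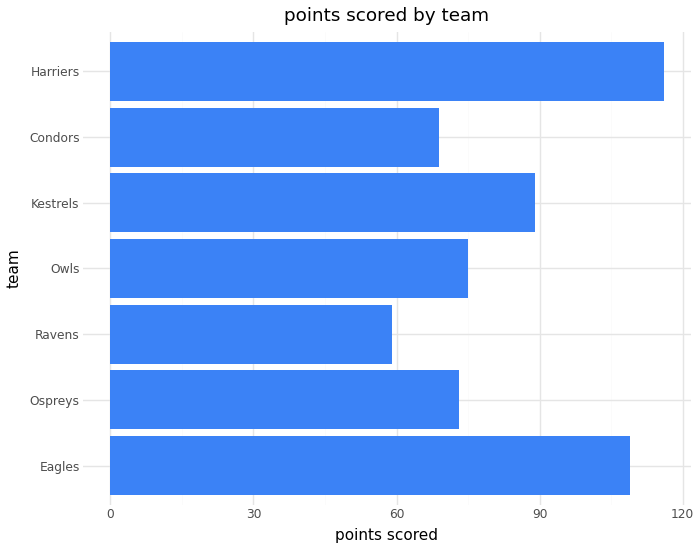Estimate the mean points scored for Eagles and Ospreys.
≈ 90

(110 + 70) / 2 ≈ 90.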